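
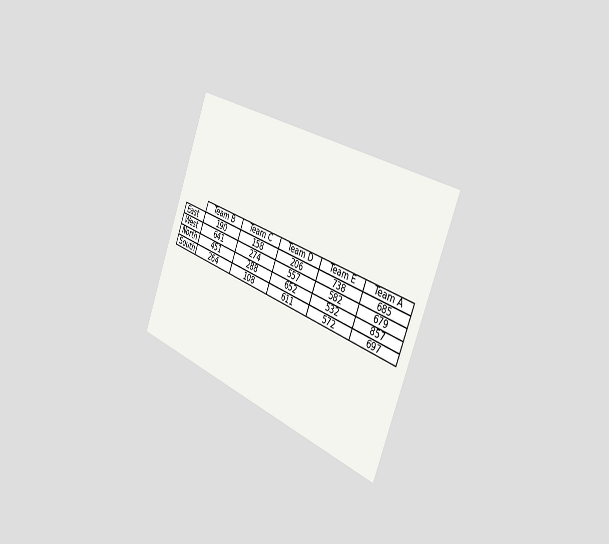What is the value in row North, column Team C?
288

The chart is tilted about 22° clockwise and viewed slightly from the right. The (North, Team C) cell reads 288.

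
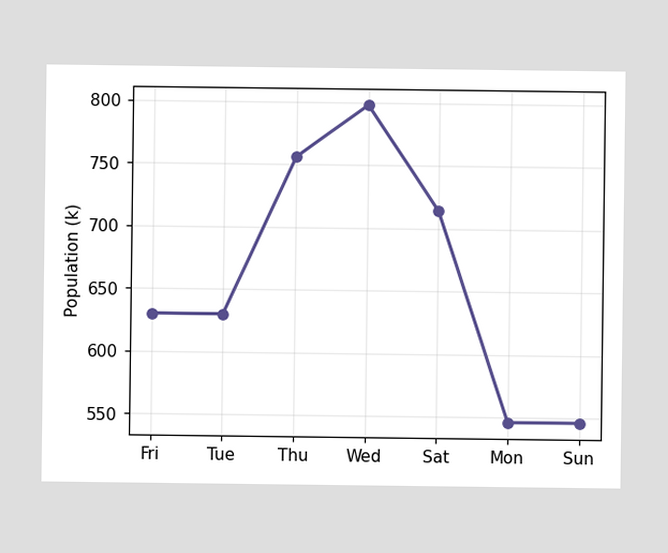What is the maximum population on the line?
The highest point is at Wed, and reading across to the y-axis gives 798k.

798k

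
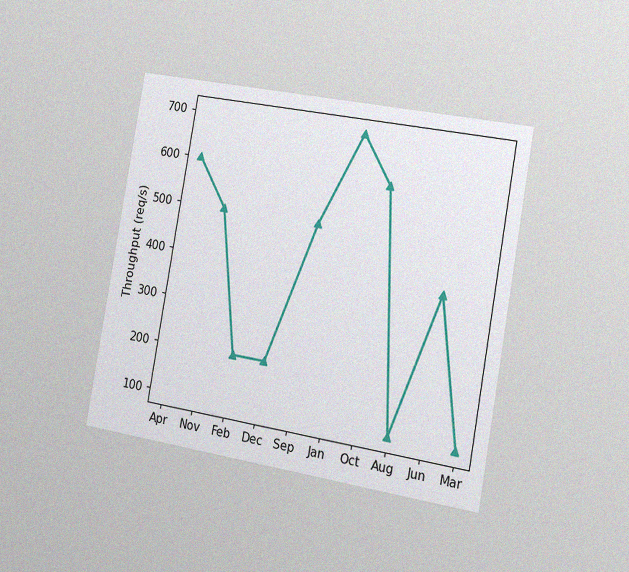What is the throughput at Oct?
600req/s

The chart is tilted about 10° clockwise and viewed slightly from the right, with some photo noise. At Oct, the line is at 600req/s.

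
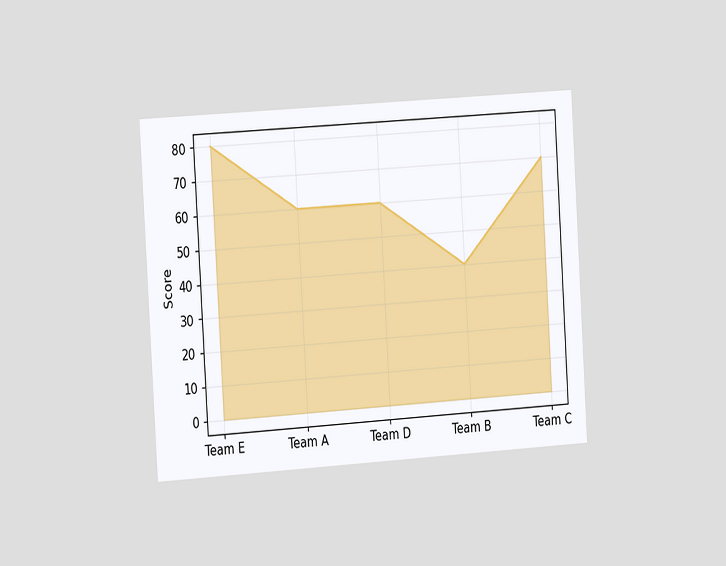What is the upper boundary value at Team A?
60

The chart is tilted about 4° counter-clockwise and viewed at a slight angle. At Team A the upper boundary is at 60.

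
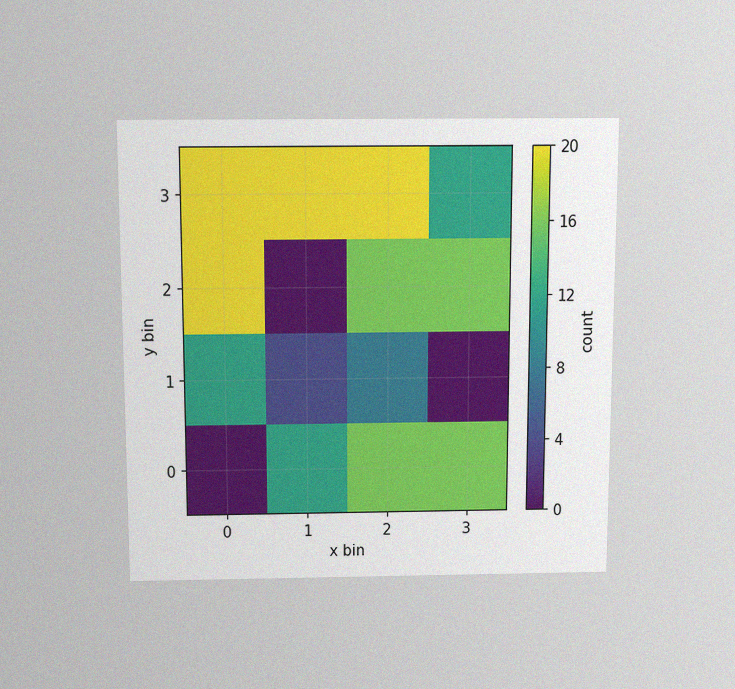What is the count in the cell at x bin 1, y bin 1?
The chart is viewed slightly from above, with some photo noise. Matching the cell (1, 1) against the colorbar gives 4.

4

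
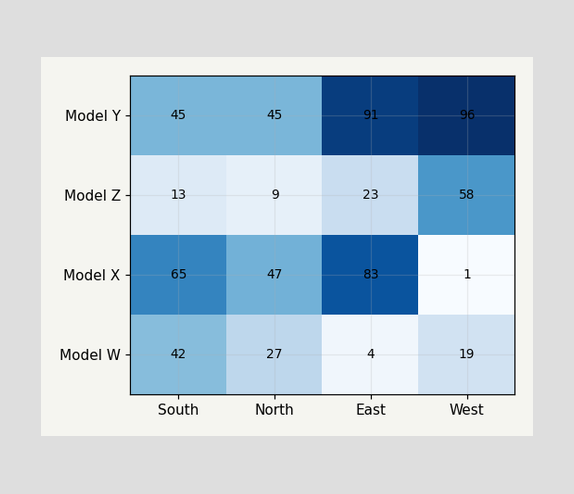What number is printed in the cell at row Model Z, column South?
The (Model Z, South) cell reads 13.

13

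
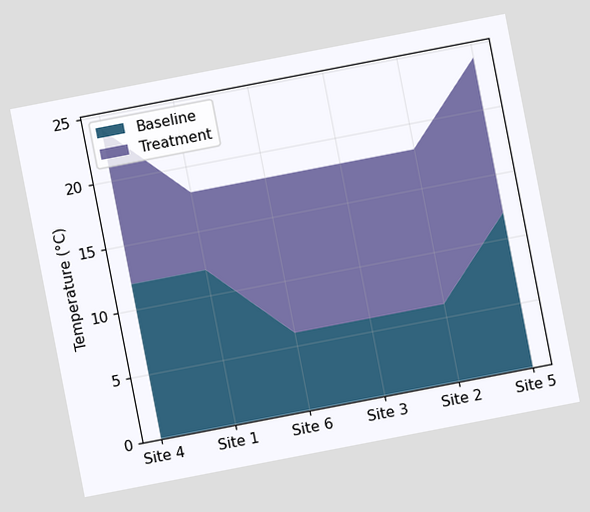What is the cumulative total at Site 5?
The chart is tilted about 11° counter-clockwise. The stacked total at Site 5 reaches 24°C.

24°C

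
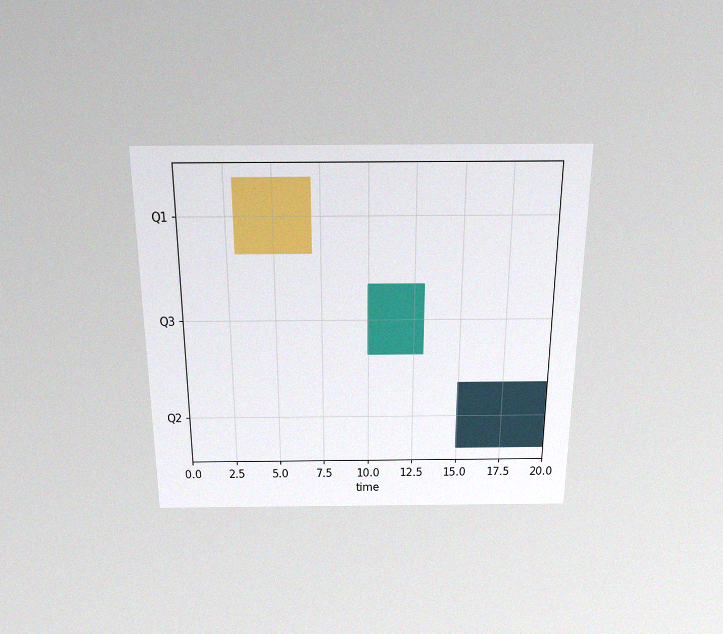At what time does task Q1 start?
3

The chart is viewed slightly from above, with some photo noise. The Q1 bar begins at t=3.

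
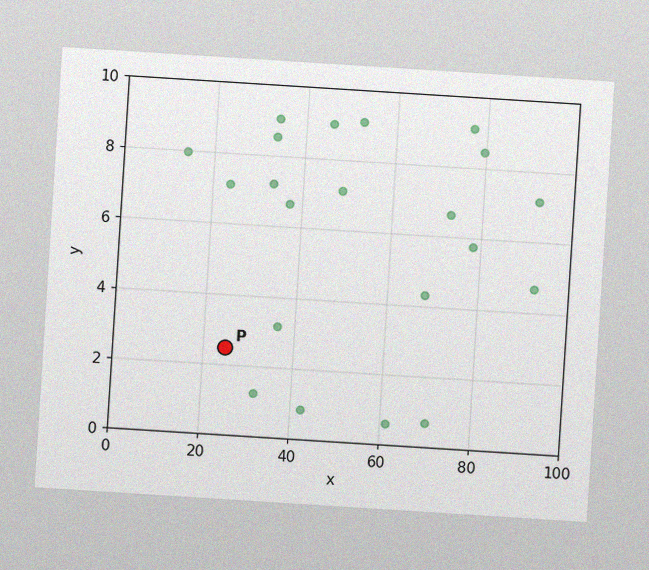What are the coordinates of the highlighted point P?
(25, 2.5)

The chart is tilted about 4° clockwise, with some photo noise. Following the gridlines from P to each axis, P sits at (25, 2.5).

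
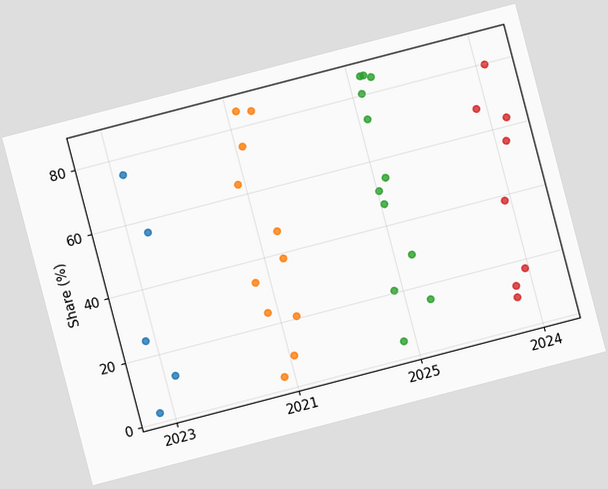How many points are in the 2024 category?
8

The chart is tilted about 15° counter-clockwise. Counting the markers in the 2024 column gives 8.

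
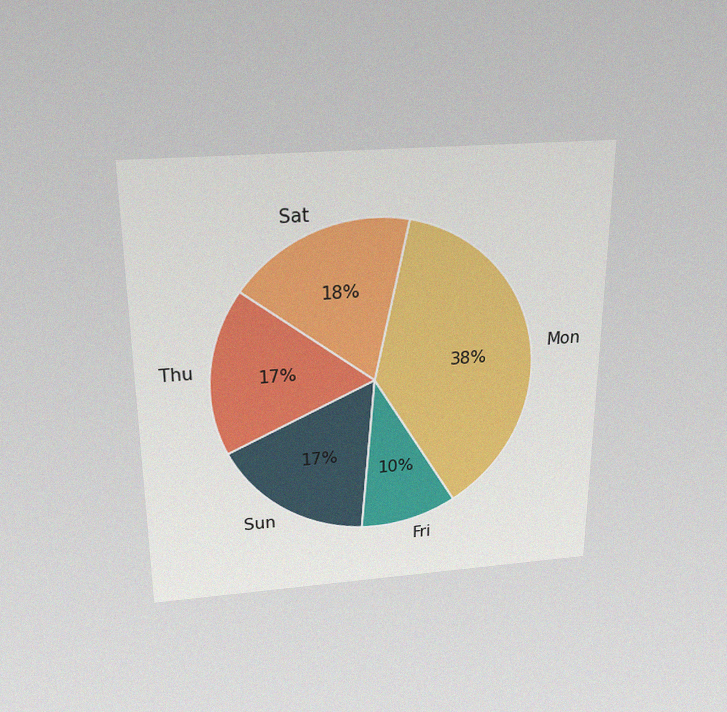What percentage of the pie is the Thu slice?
17%

The chart is viewed slightly from above, with some photo noise. The Thu slice takes up 17% of the pie.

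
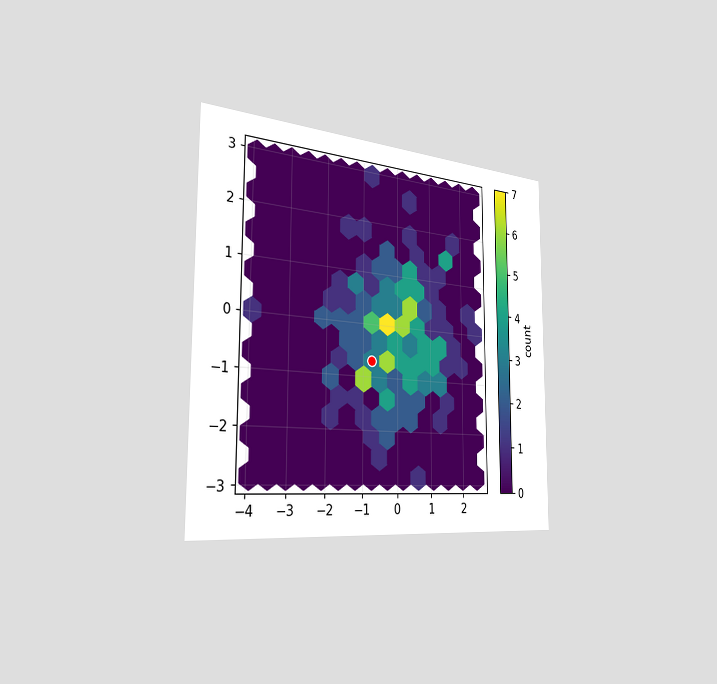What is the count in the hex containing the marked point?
3

The chart is viewed slightly from the left. The marked hex reads 3 on the colorbar.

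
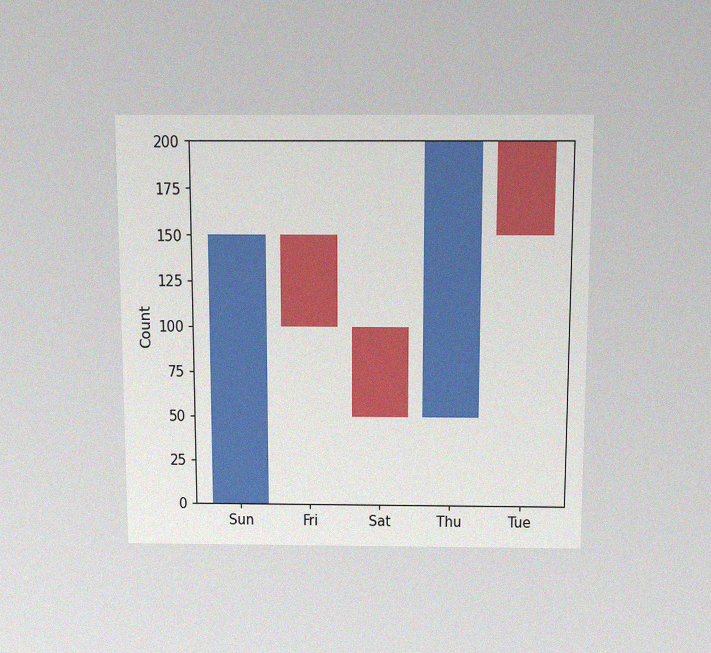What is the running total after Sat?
The chart is viewed slightly from above, with some photo noise. After Sat the running total reaches 50.

50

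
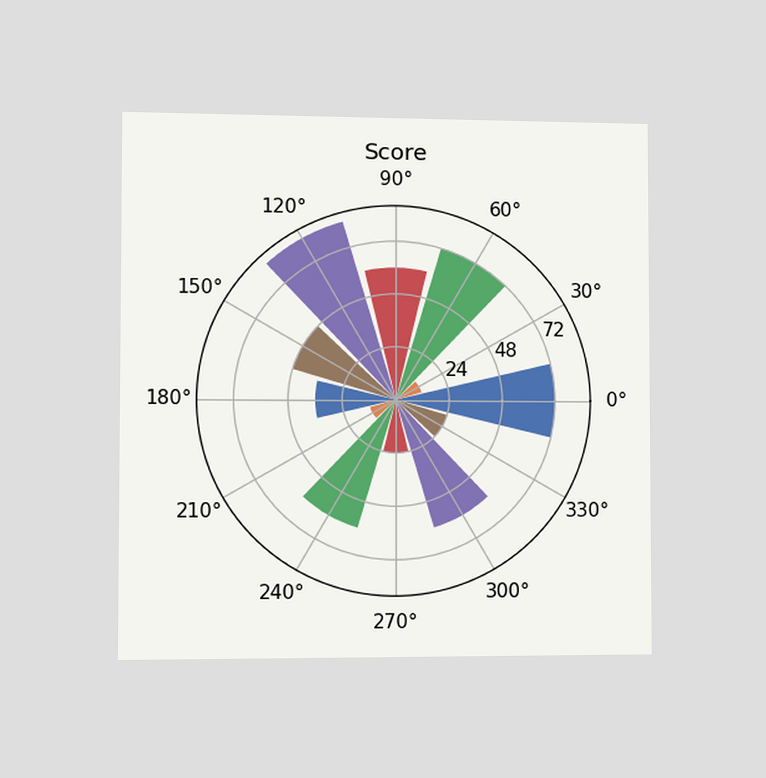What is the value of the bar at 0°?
The chart is viewed slightly from the left. The bar at 0° reaches 72 on the radial axis.

72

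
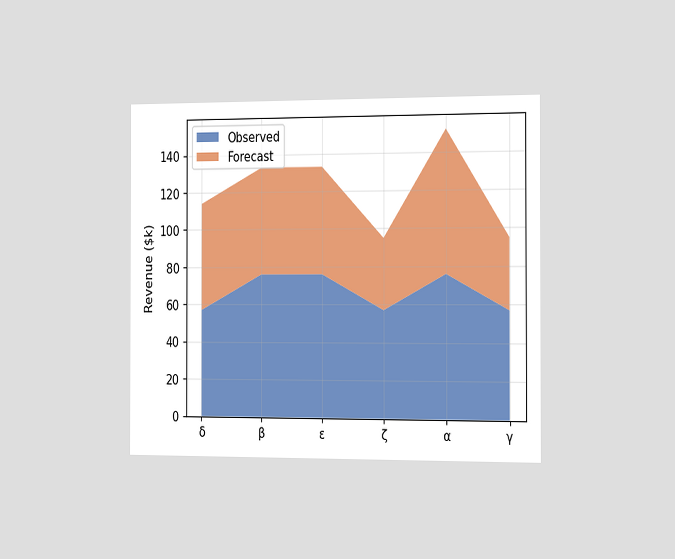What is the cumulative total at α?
The chart is viewed slightly from the right. The stacked total at α reaches $152k.

$152k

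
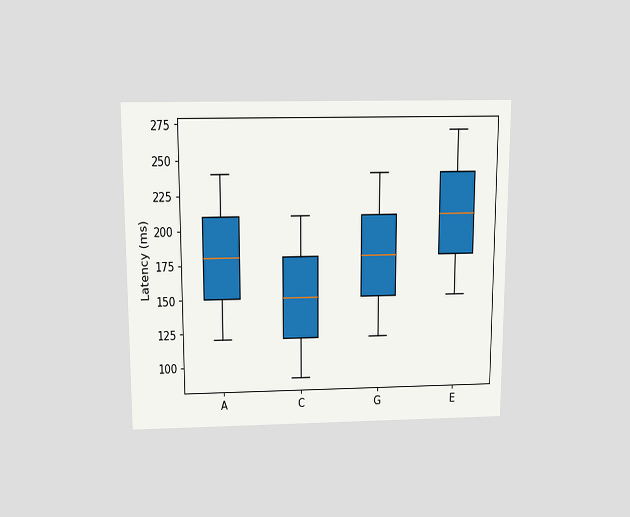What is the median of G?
180ms

The chart is viewed slightly from above. The median line in the G box sits at 180ms.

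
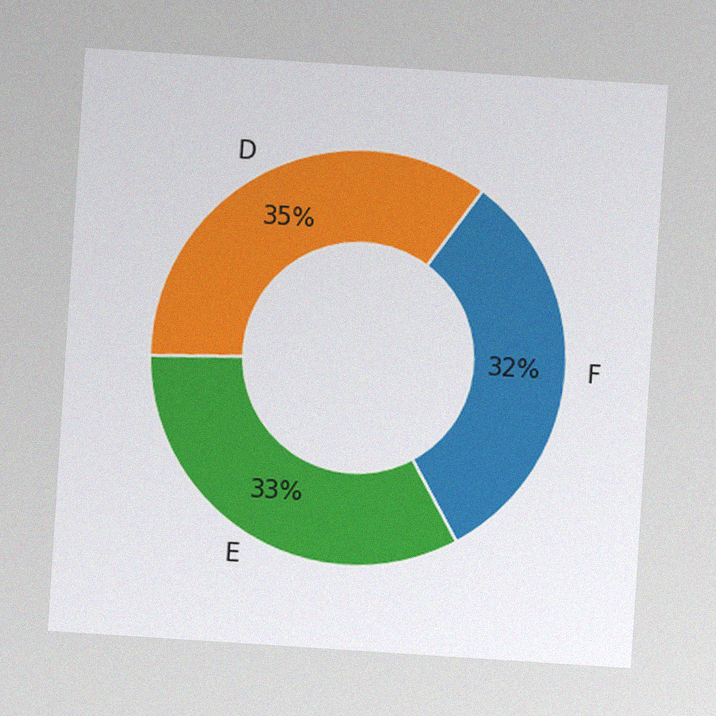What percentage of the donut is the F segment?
The chart is tilted about 4° clockwise, with some photo noise. The F segment takes up 32% of the ring.

32%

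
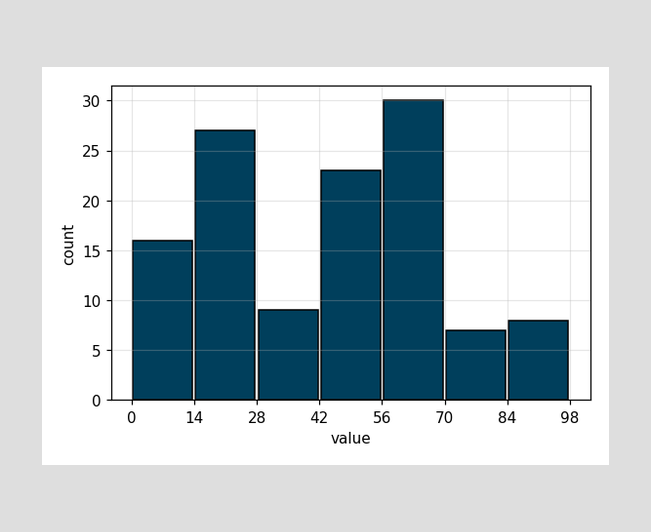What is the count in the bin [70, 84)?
7

The [70, 84) bin has height 7.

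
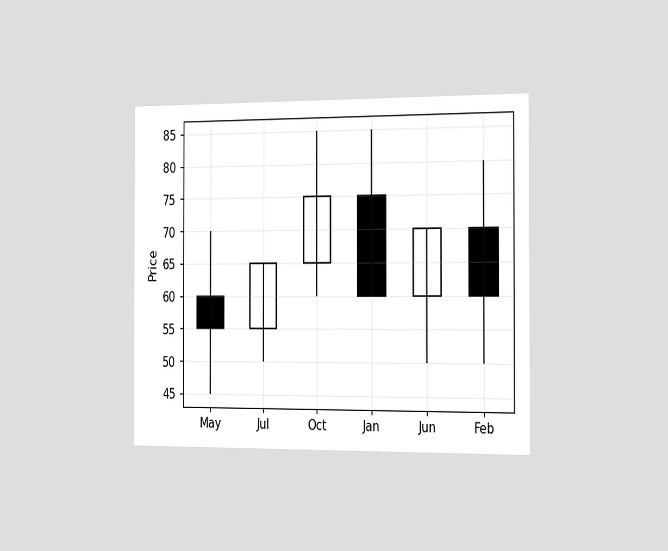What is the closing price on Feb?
60

The chart is viewed slightly from the right. The Feb candle closes at 60.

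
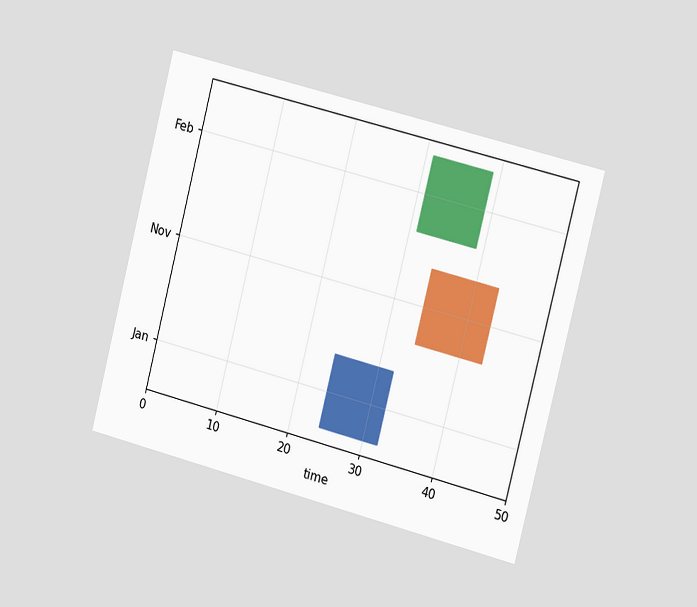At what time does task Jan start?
24

The chart is tilted about 14° clockwise and viewed slightly from the right. The Jan bar begins at t=24.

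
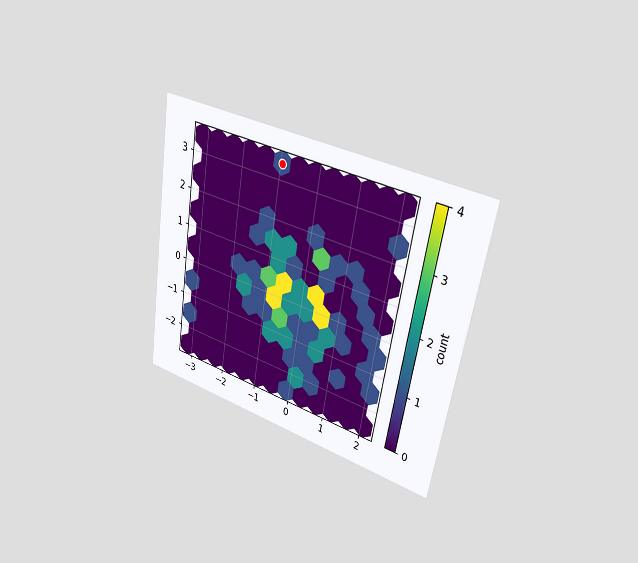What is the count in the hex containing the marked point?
1

The chart is tilted about 9° clockwise and viewed slightly from the right. The marked hex reads 1 on the colorbar.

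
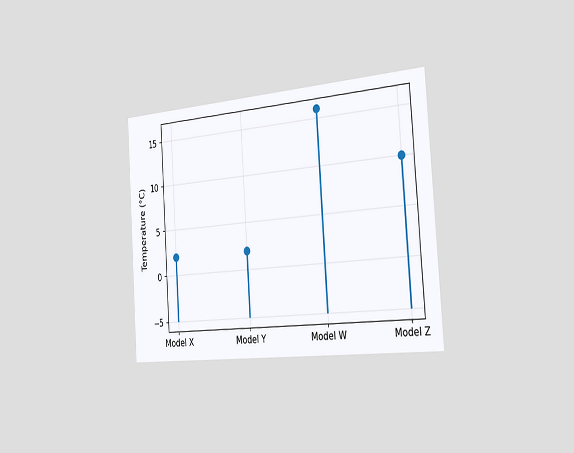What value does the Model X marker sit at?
2°C

The chart is tilted about 4° counter-clockwise and viewed slightly from the right. The Model X marker sits at 2°C.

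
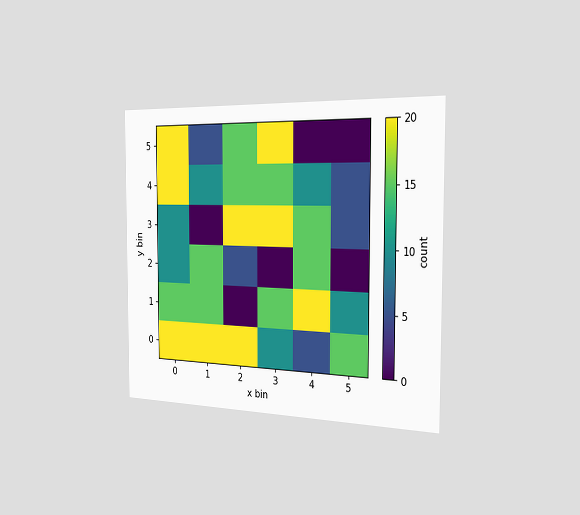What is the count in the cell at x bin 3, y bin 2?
0

The chart is viewed slightly from the right. Matching the cell (3, 2) against the colorbar gives 0.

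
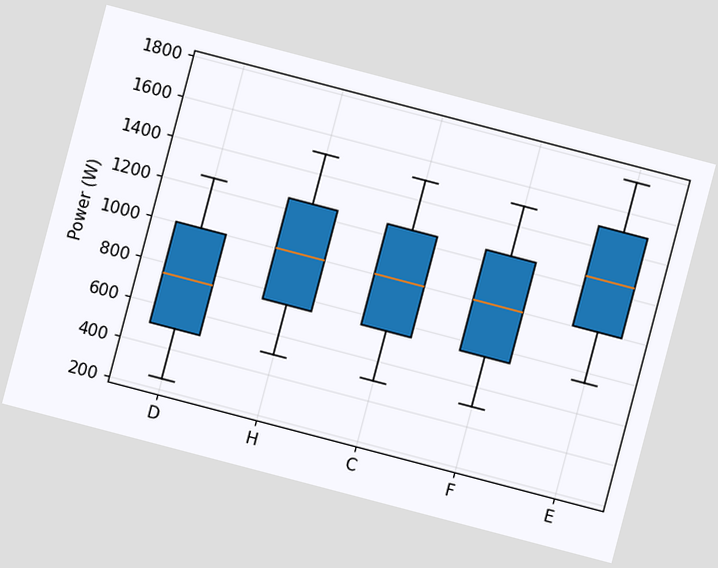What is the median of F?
The chart is tilted about 15° clockwise. The median line in the F box sits at 1000W.

1000W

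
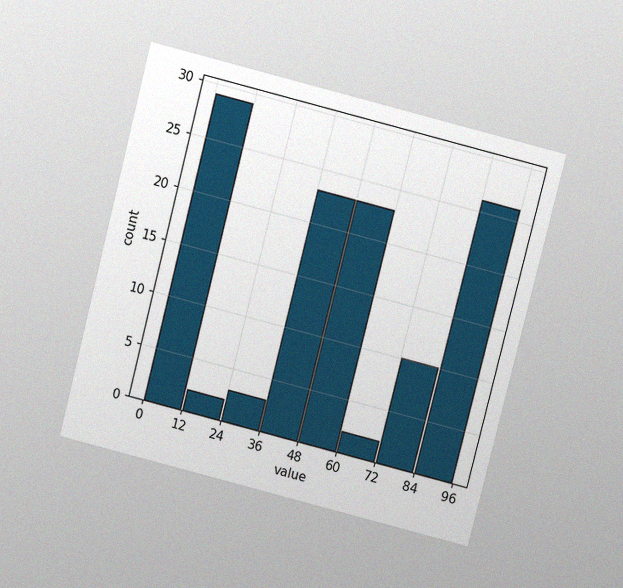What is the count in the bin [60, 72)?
2

The chart is tilted about 14° clockwise and viewed slightly from above, with some photo noise. The [60, 72) bin has height 2.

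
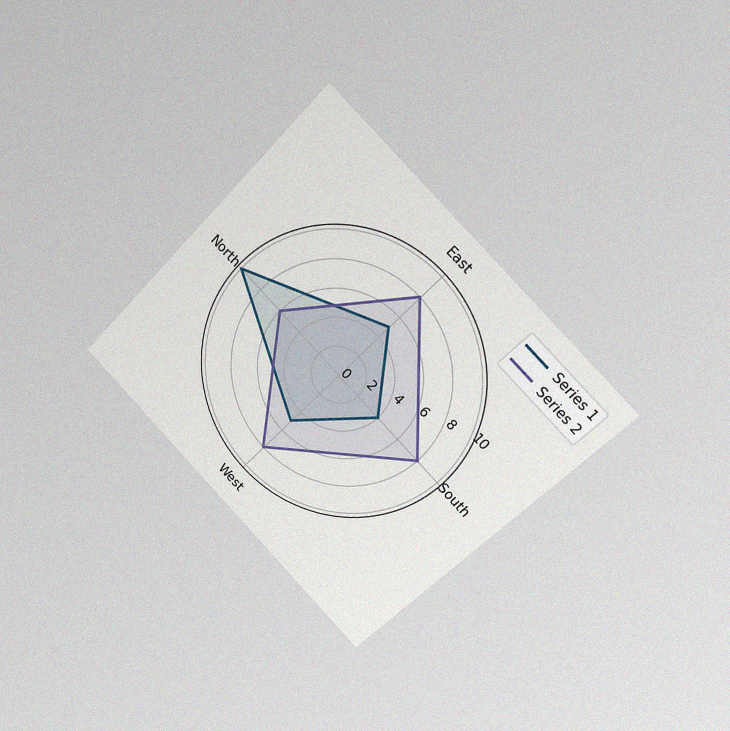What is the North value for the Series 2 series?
6

The chart is tilted about 45° clockwise and viewed slightly from the right, with some photo noise. On the North axis, Series 2 reaches 6.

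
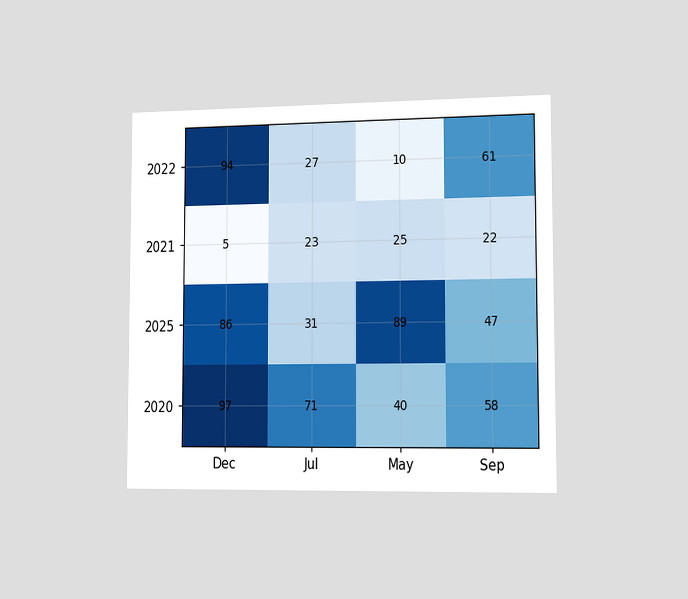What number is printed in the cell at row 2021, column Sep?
The chart is viewed slightly from the right. The (2021, Sep) cell reads 22.

22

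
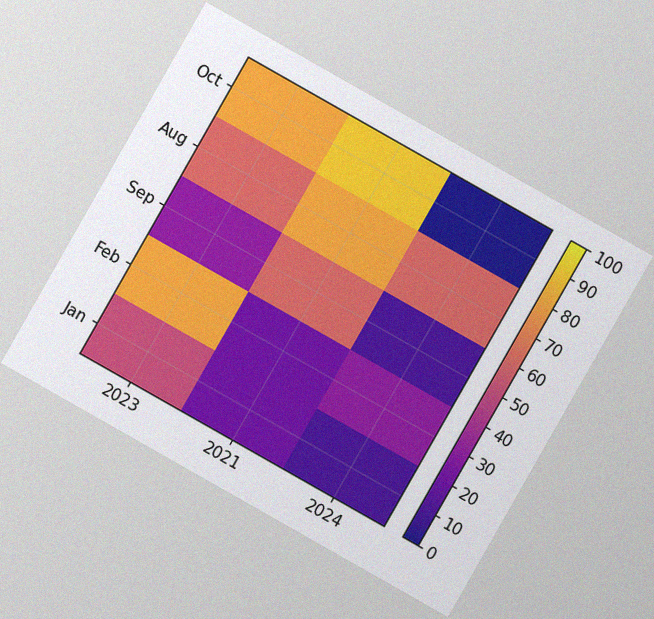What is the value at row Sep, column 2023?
30

The chart is tilted about 30° clockwise, with some photo noise. Matching cell (Sep, 2023) against the colorbar gives 30.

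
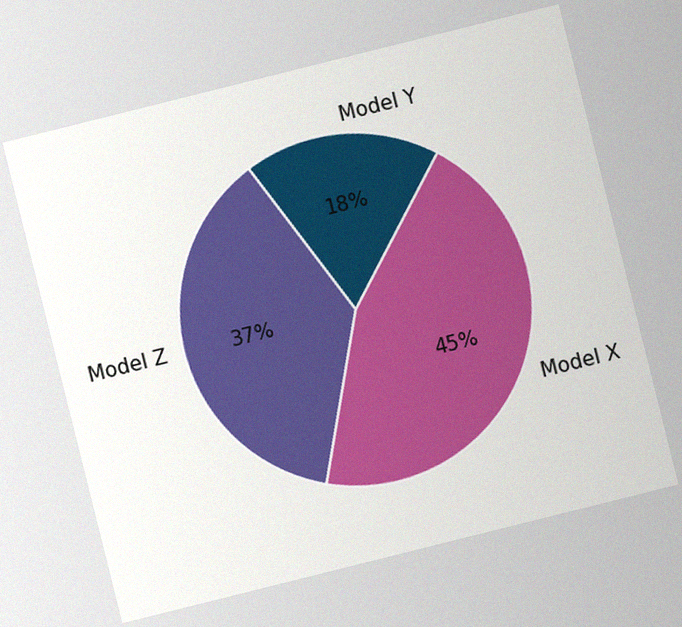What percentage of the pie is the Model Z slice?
The chart is tilted about 14° counter-clockwise, with some photo noise. The Model Z slice takes up 37% of the pie.

37%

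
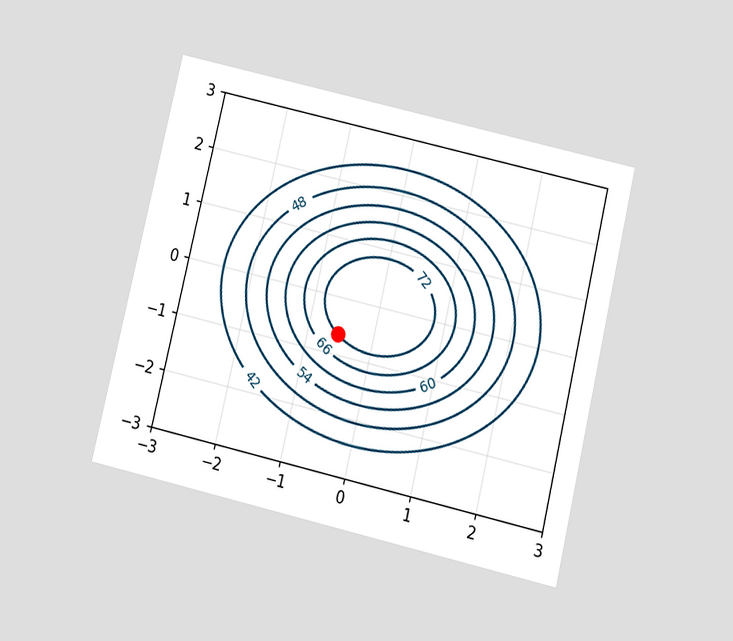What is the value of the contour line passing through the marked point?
72

The chart is tilted about 13° clockwise and viewed slightly from below. The marked point sits on the contour labelled 72.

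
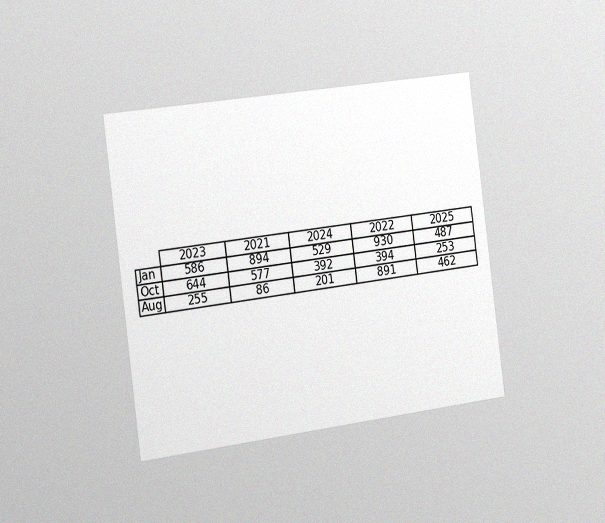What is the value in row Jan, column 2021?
The chart is tilted about 7° counter-clockwise and viewed slightly from the left, with some photo noise. The (Jan, 2021) cell reads 894.

894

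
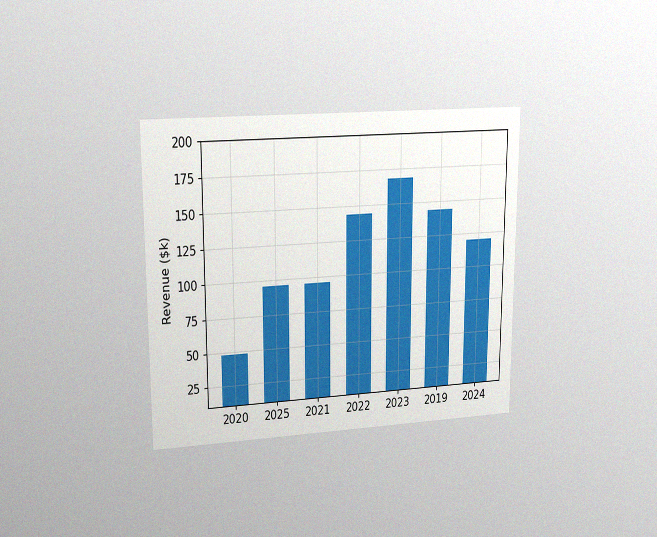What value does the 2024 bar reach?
$120k

The chart is viewed at a slight angle, with some photo noise. Reading along the chart's y-axis, the 2024 bar reaches $120k.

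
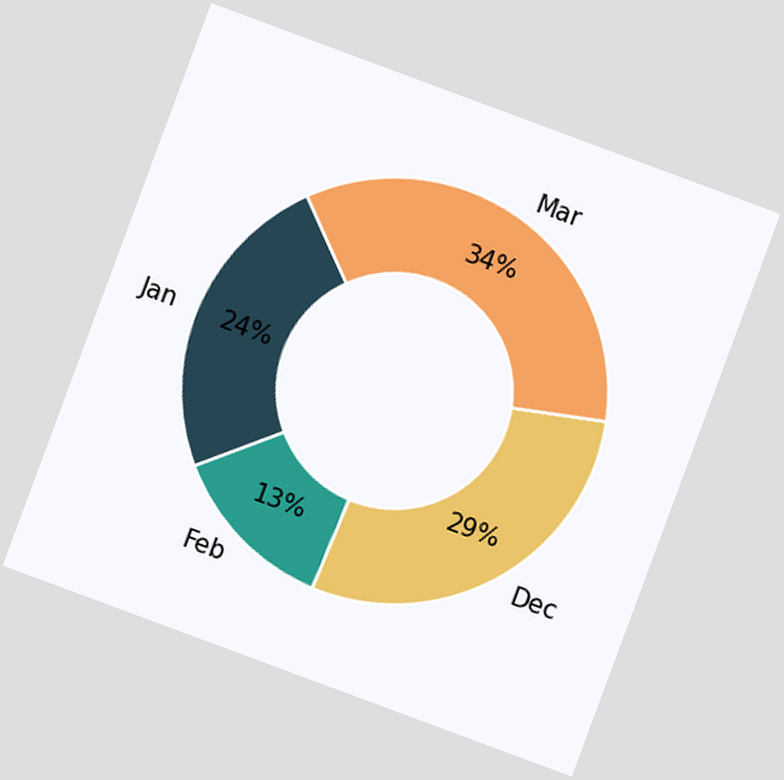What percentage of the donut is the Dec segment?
The chart is tilted about 20° clockwise. The Dec segment takes up 29% of the ring.

29%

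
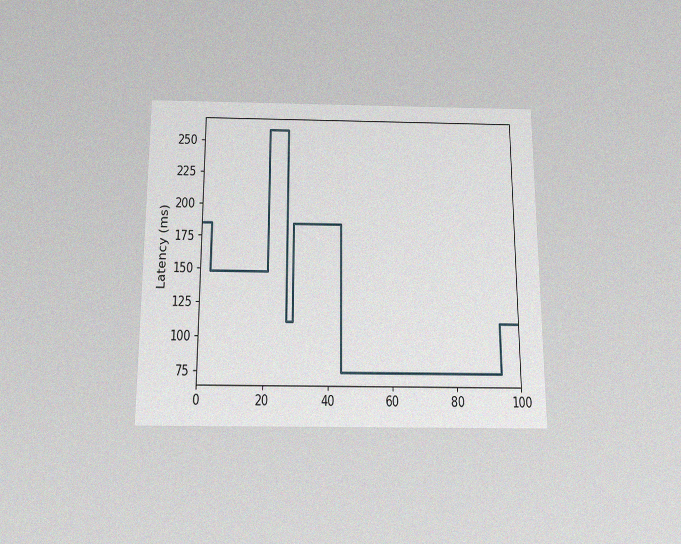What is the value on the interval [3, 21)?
The chart is viewed slightly from below, with some photo noise. On [3, 21) the step sits at 148ms.

148ms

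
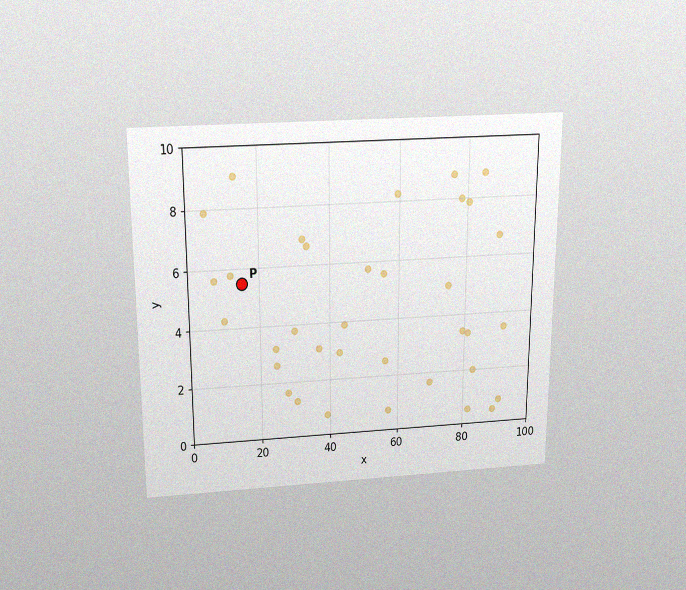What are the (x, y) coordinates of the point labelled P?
(15, 5.5)

The chart is viewed slightly from above, with some photo noise. Following the gridlines from P to each axis, P sits at (15, 5.5).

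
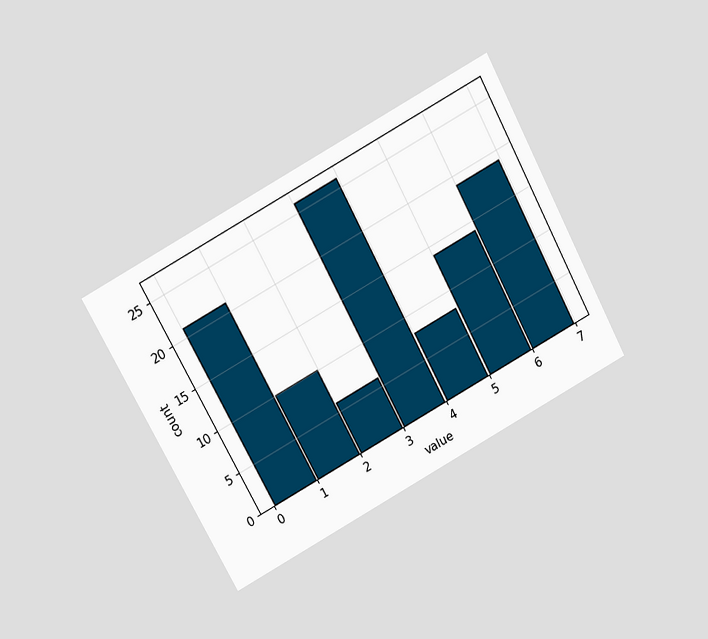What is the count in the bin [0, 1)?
The chart is tilted about 28° counter-clockwise and viewed at a slight angle. The [0, 1) bin has height 21.

21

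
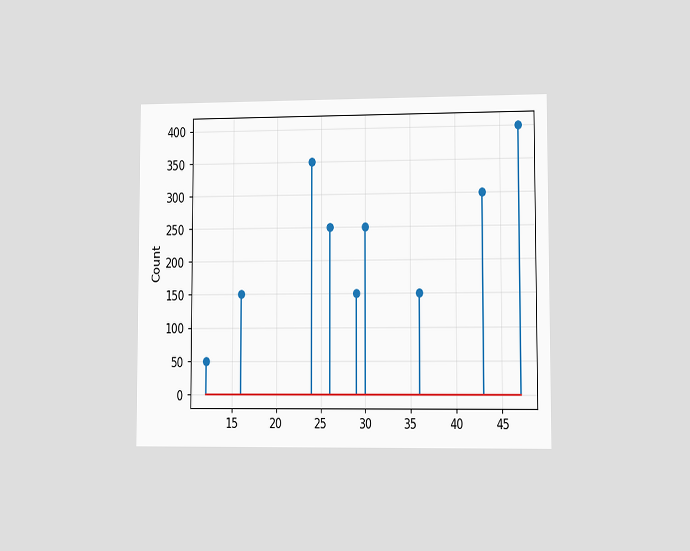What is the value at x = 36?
The chart is viewed at a slight angle. The stem at x=36 reaches 150.

150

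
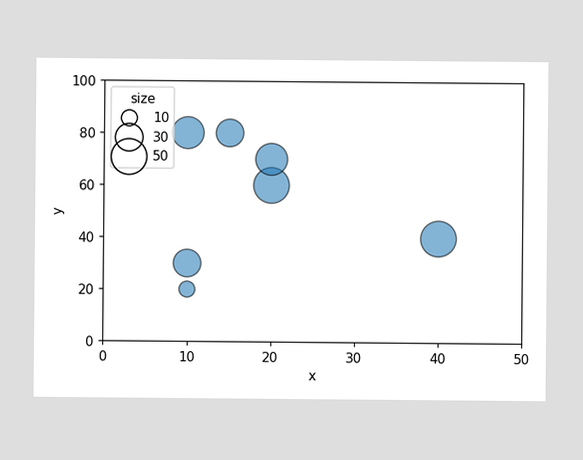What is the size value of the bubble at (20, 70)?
40

Matching the bubble at (20, 70) against the size legend gives 40.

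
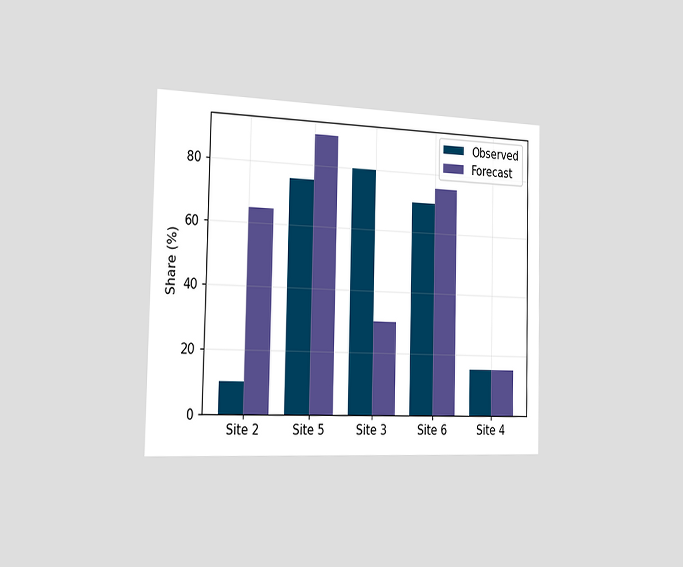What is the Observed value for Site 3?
The chart is viewed slightly from the left. The Observed bar at Site 3 reaches 80% on the y-axis.

80%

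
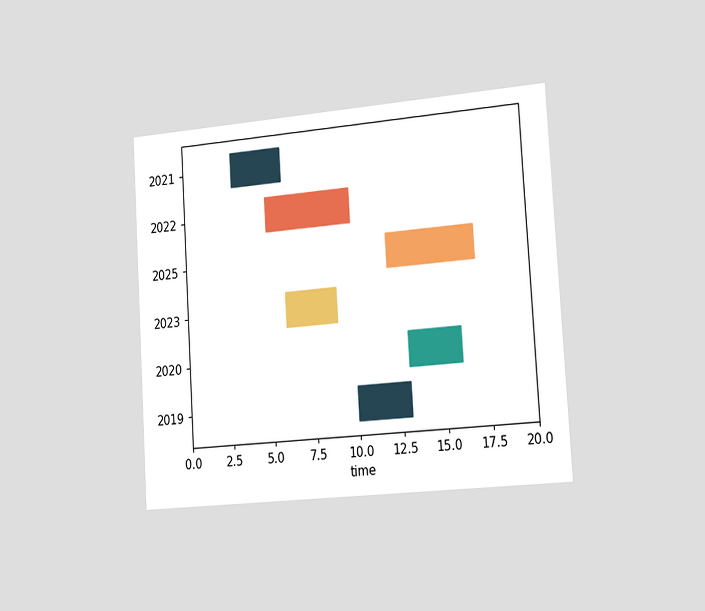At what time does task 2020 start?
The chart is tilted about 4° counter-clockwise and viewed slightly from the right. The 2020 bar begins at t=13.

13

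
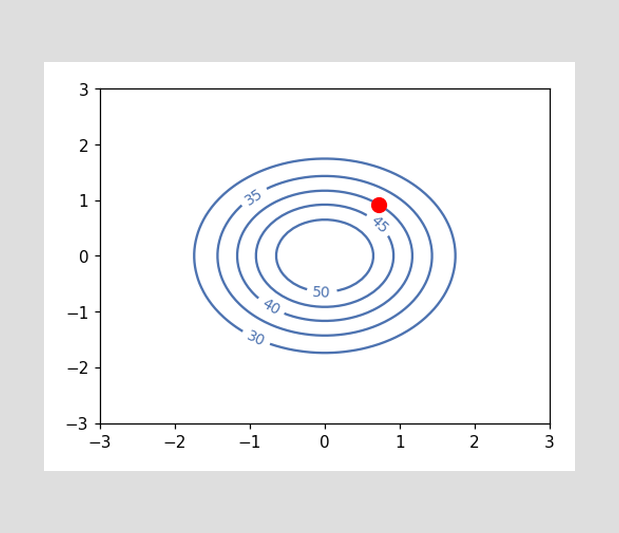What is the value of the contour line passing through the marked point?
40

The marked point sits on the contour labelled 40.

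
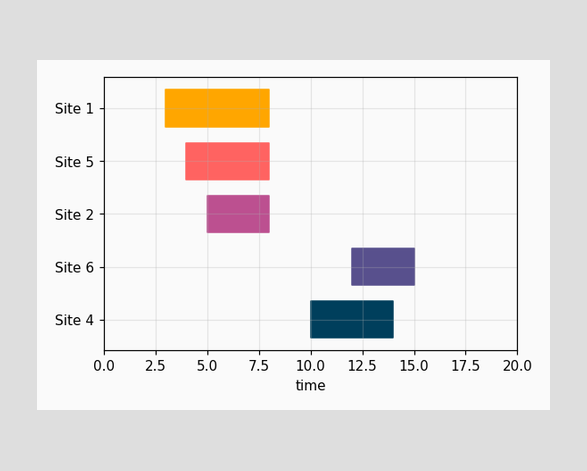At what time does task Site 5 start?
The Site 5 bar begins at t=4.

4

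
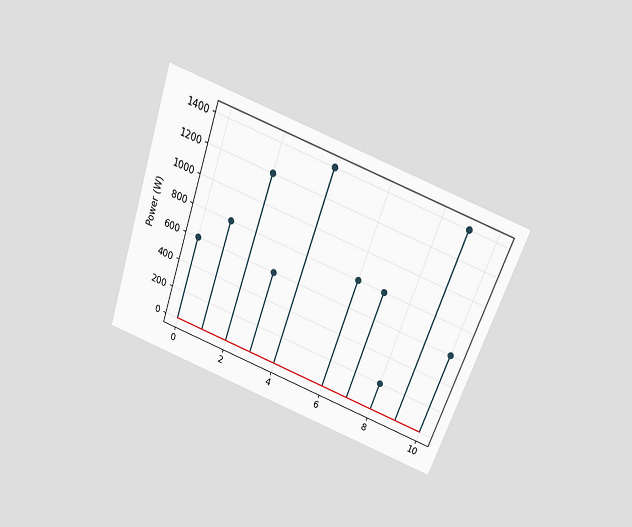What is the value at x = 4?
The chart is tilted about 20° clockwise and viewed slightly from above. The stem at x=4 reaches 1400W.

1400W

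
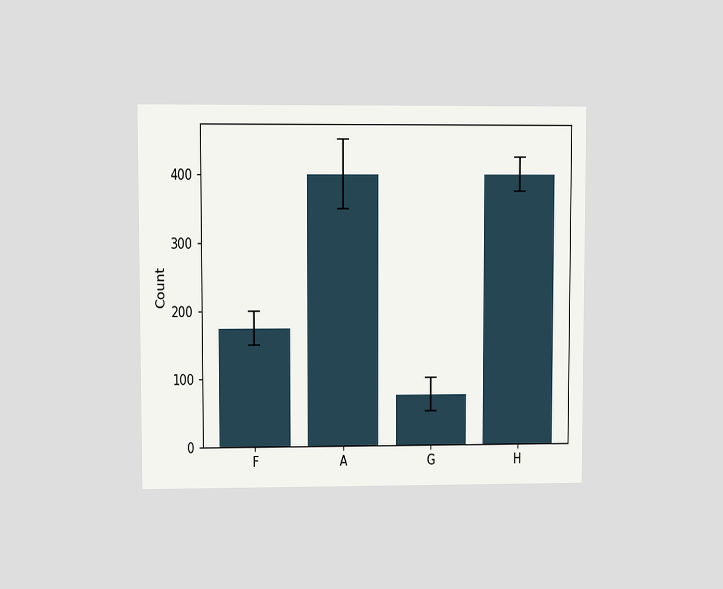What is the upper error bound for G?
100

The chart is viewed at a slight angle. The G bar's upper whisker reaches 100.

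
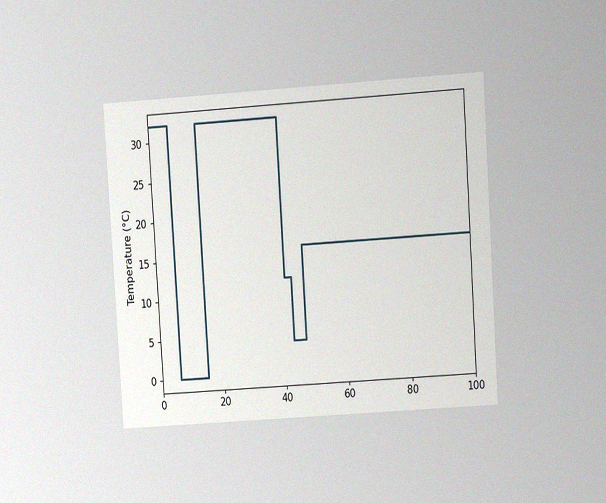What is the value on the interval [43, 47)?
4°C

The chart is tilted about 4° counter-clockwise and viewed at a slight angle, with some photo noise. On [43, 47) the step sits at 4°C.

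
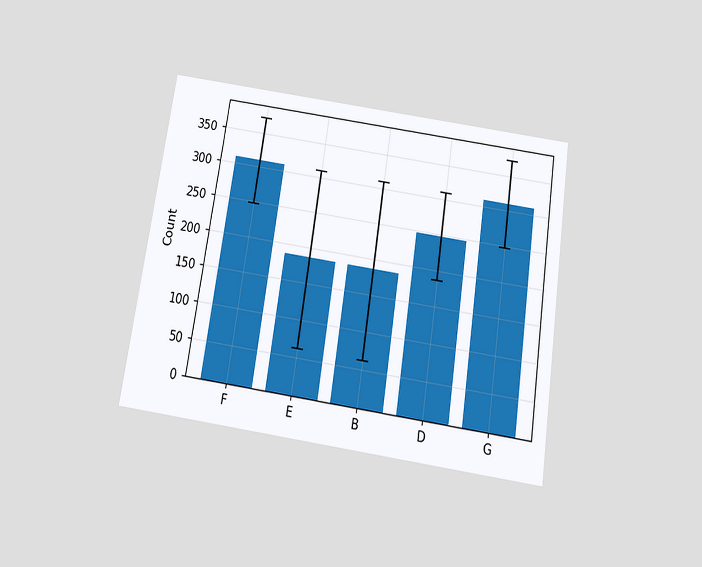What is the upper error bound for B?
The chart is tilted about 9° clockwise and viewed slightly from below. The B bar's upper whisker reaches 310.

310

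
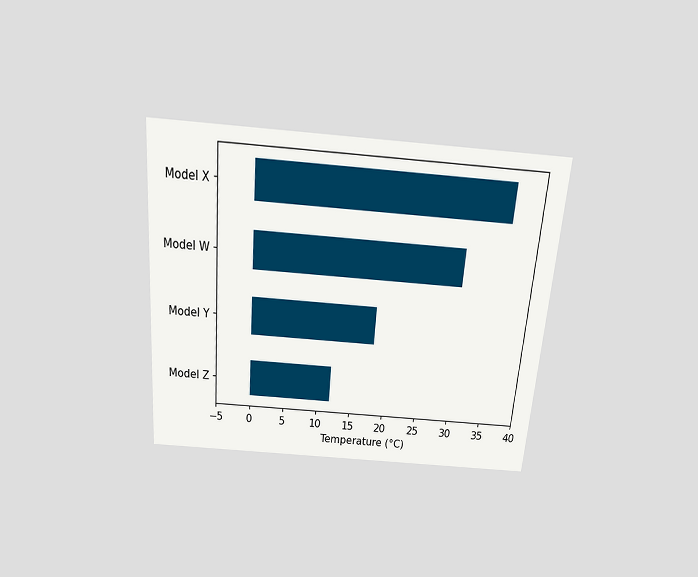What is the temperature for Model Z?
12°C

The chart is tilted about 5° clockwise and viewed slightly from above. Reading along the chart's x-axis, the Model Z bar reaches 12°C.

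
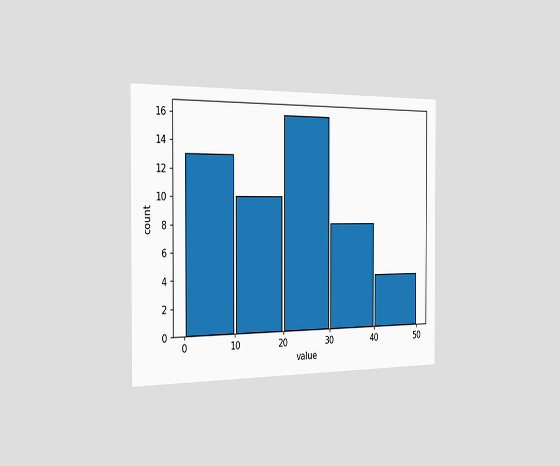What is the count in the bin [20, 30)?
The chart is viewed slightly from the left. The [20, 30) bin has height 16.

16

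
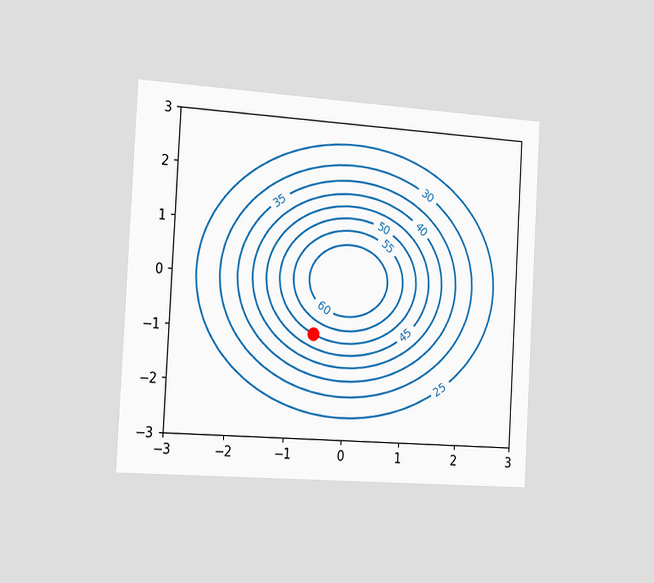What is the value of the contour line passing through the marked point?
The chart is tilted about 3° clockwise and viewed slightly from the left. The marked point sits on the contour labelled 50.

50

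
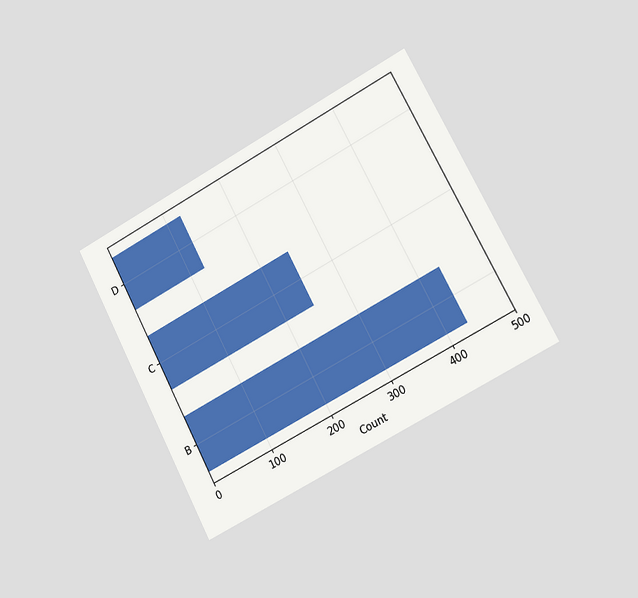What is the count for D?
124

The chart is tilted about 28° counter-clockwise and viewed slightly from the right. Reading along the chart's x-axis, the D bar reaches 124.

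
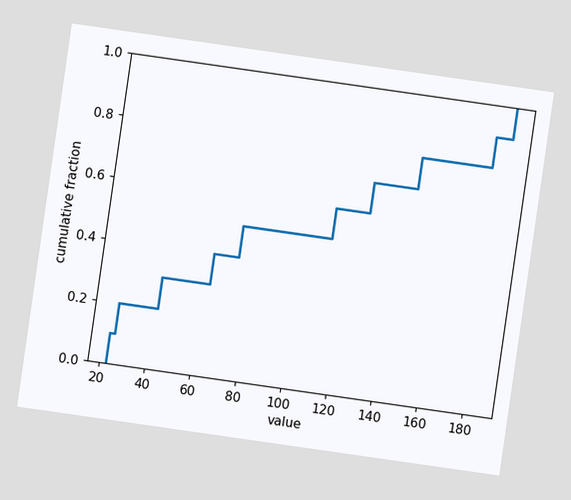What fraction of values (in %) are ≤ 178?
The chart is tilted about 8° clockwise. At x=178 the ECDF step is at 90%.

90%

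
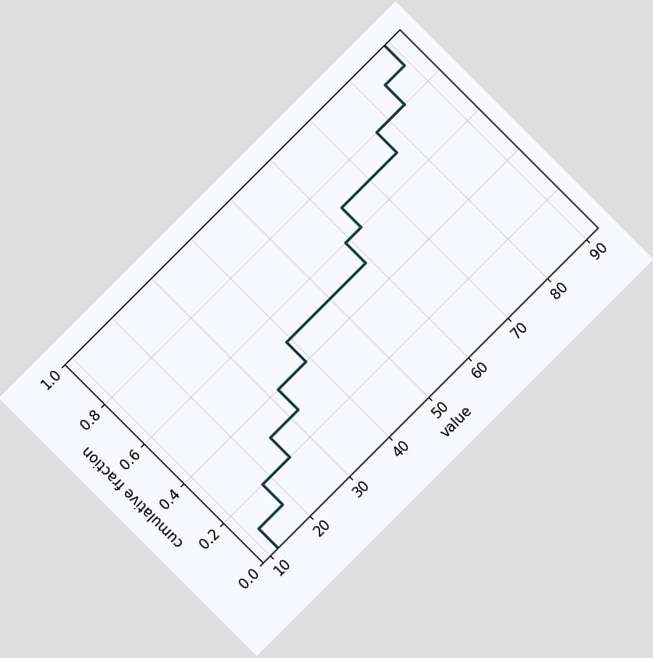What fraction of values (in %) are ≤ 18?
20%

The chart is tilted about 45° counter-clockwise. At x=18 the ECDF step is at 20%.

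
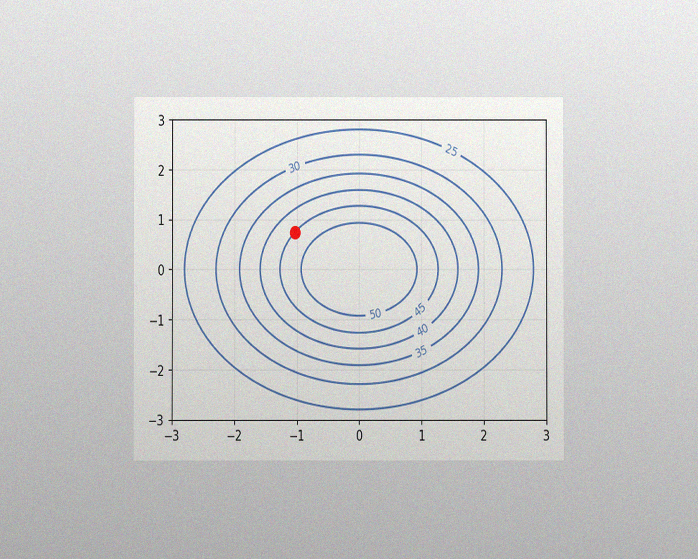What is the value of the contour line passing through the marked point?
The chart is viewed at a slight angle, with some photo noise. The marked point sits on the contour labelled 45.

45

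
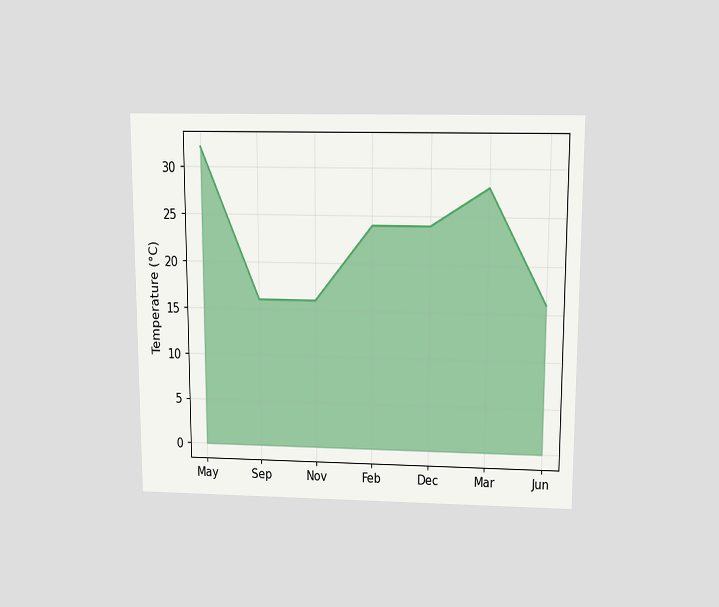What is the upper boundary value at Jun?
16°C

The chart is viewed slightly from above. At Jun the upper boundary is at 16°C.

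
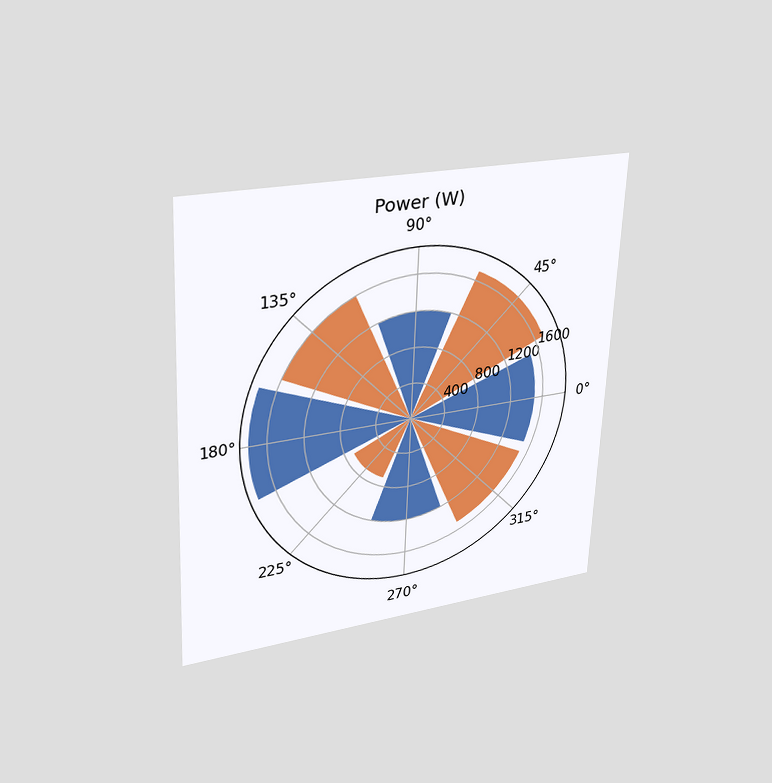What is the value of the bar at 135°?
1600W

The chart is tilted about 3° clockwise and viewed at a slight angle. The bar at 135° reaches 1600W on the radial axis.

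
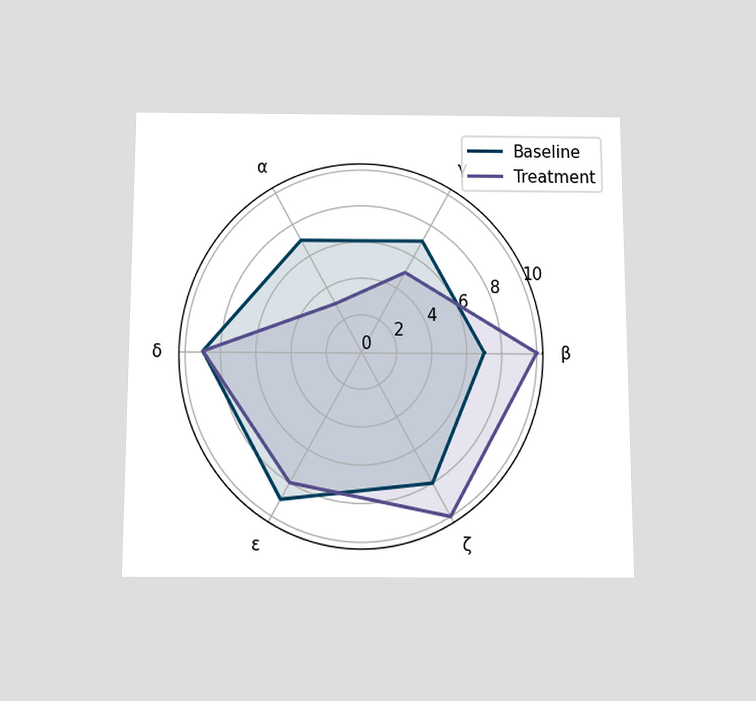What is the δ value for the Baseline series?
The chart is viewed slightly from below. On the δ axis, Baseline reaches 9.

9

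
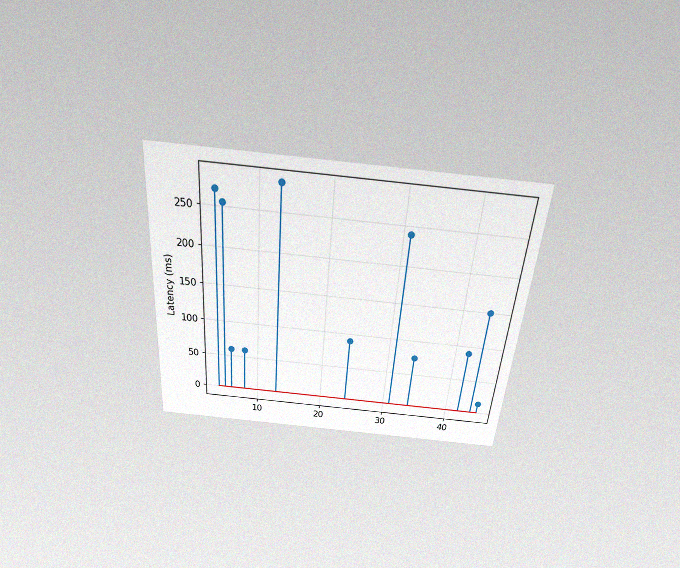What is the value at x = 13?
285ms

The chart is tilted about 4° clockwise and viewed slightly from above, with some photo noise. The stem at x=13 reaches 285ms.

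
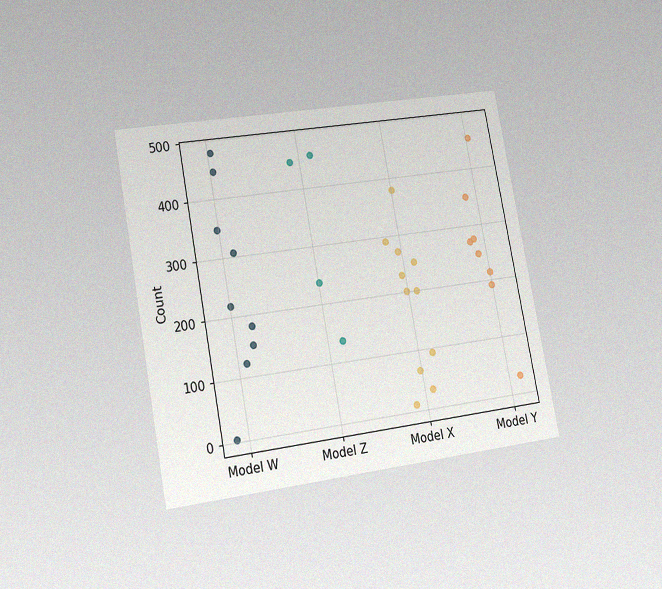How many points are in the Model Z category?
4

The chart is tilted about 11° counter-clockwise and viewed at a slight angle, with some photo noise. Counting the markers in the Model Z column gives 4.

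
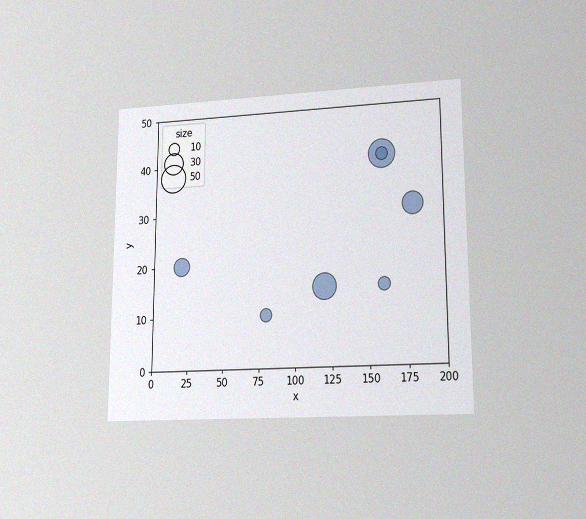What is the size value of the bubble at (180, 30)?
30

The chart is viewed at a slight angle, with some photo noise. Matching the bubble at (180, 30) against the size legend gives 30.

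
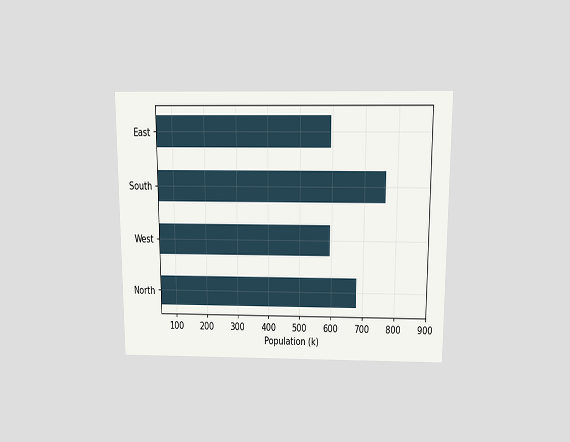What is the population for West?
595k

The chart is viewed slightly from above. Reading along the chart's x-axis, the West bar reaches 595k.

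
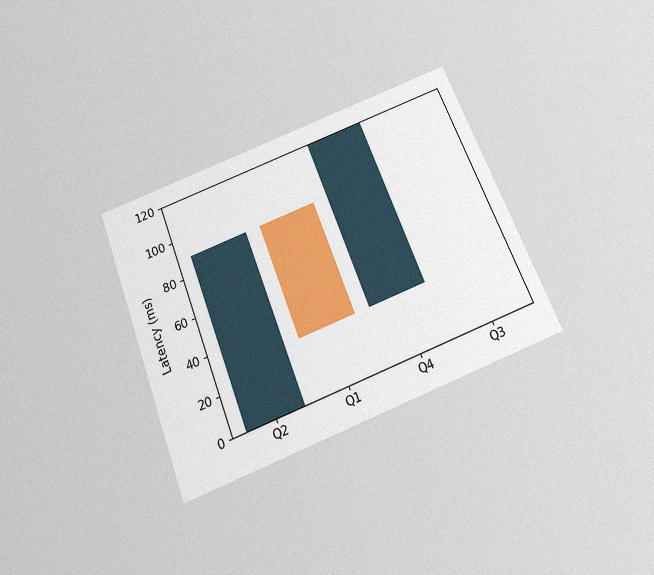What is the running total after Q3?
The chart is tilted about 21° counter-clockwise and viewed slightly from below, with some photo noise. After Q3 the running total reaches 120ms.

120ms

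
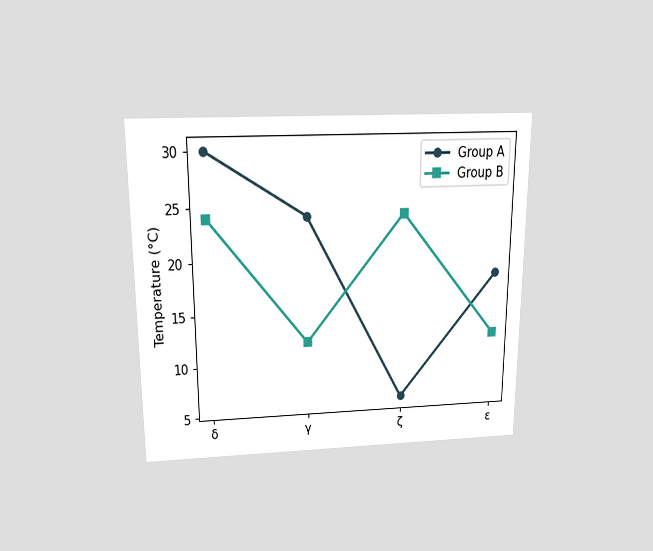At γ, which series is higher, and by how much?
Group A, by 12°C

The chart is viewed slightly from above. At γ, Group A sits above the other line by 12°C.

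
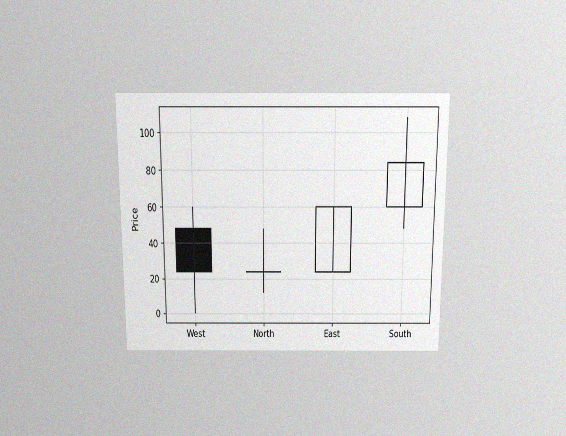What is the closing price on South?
The chart is viewed slightly from above, with some photo noise. The South candle closes at 84.

84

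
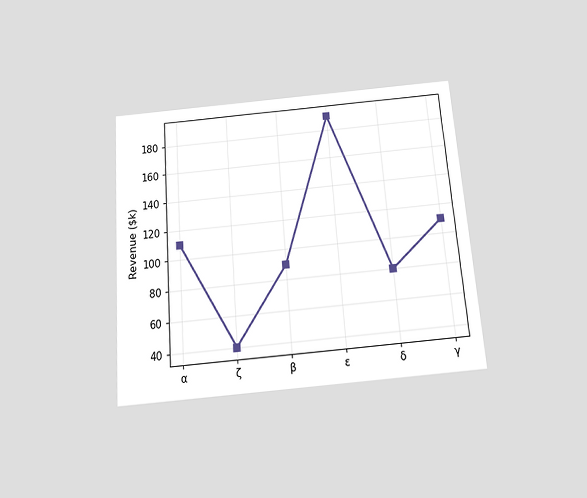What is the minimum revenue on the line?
$40k

The chart is tilted about 4° counter-clockwise and viewed slightly from below. The lowest point is at ζ, and reading across to the y-axis gives $40k.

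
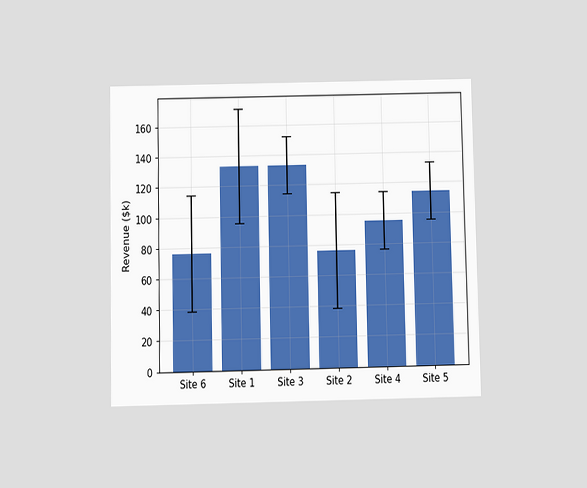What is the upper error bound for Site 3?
The chart is viewed at a slight angle. The Site 3 bar's upper whisker reaches $152k.

$152k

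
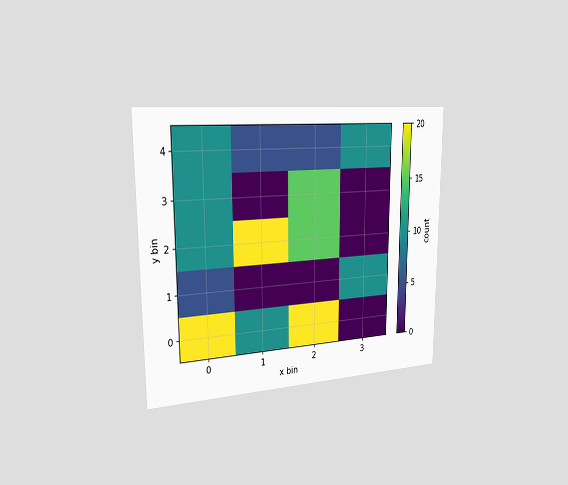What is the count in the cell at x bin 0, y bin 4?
The chart is viewed slightly from the left. Matching the cell (0, 4) against the colorbar gives 10.

10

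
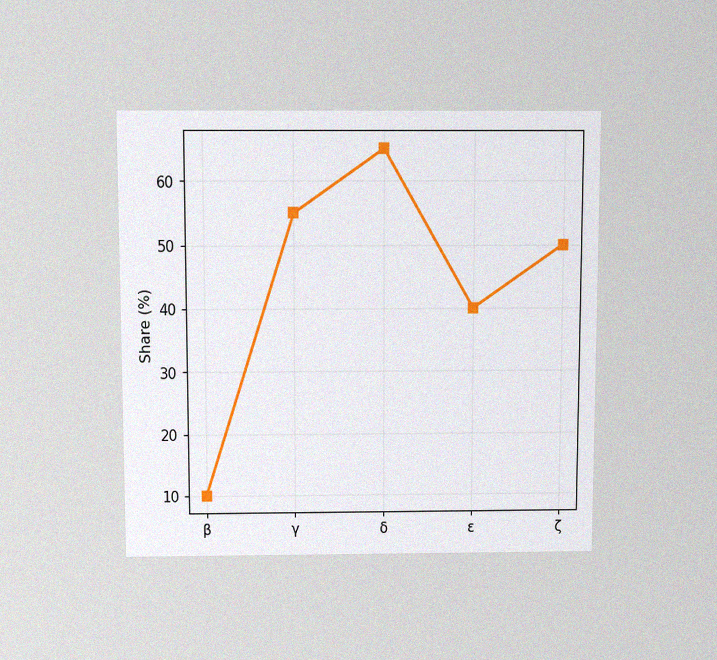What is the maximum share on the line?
65%

The chart is viewed slightly from above, with some photo noise. The highest point is at δ, and reading across to the y-axis gives 65%.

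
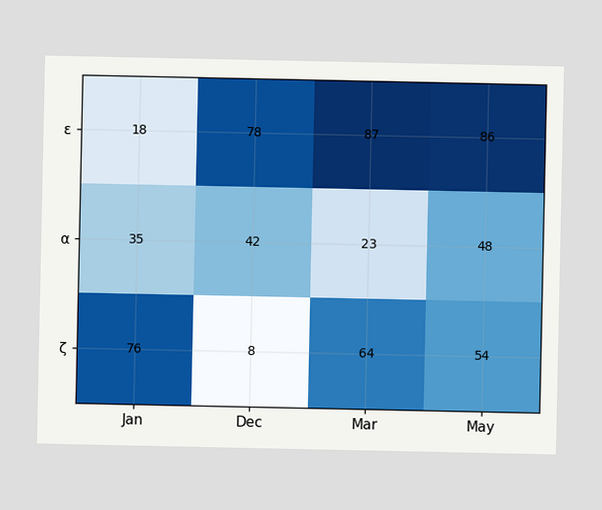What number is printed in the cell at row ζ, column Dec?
8

The (ζ, Dec) cell reads 8.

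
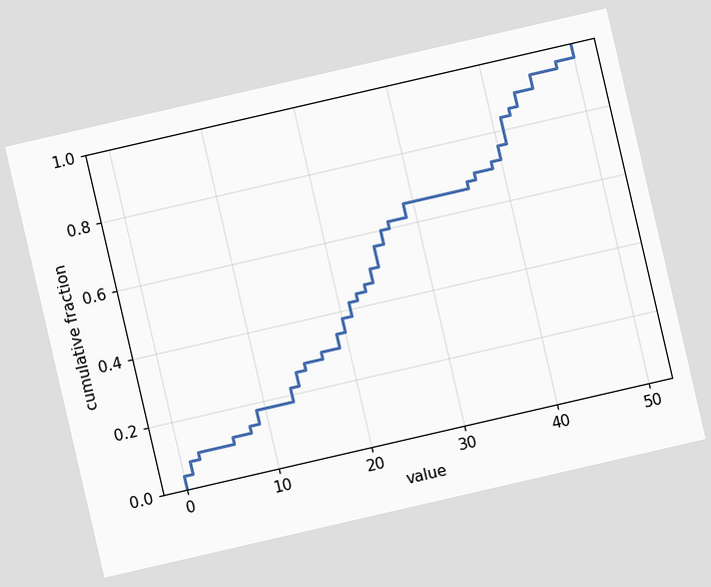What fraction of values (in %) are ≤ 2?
The chart is tilted about 13° counter-clockwise. At x=2 the ECDF step is at 10%.

10%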